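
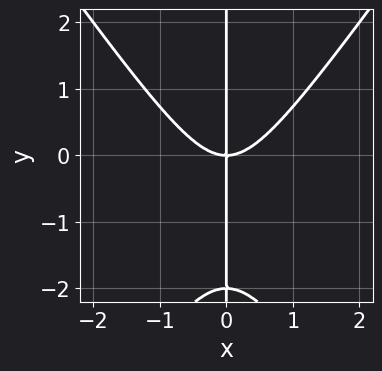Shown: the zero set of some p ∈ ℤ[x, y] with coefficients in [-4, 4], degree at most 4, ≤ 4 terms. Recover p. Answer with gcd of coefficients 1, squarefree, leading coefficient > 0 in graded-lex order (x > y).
2*x^3 - x*y^2 - 2*x*y

(a) deg p = 3. The shape is more complex than any degree-2 curve.
(b) Against the integer gridlines: every point of the y-axis in the box is on the curve; it crosses the x-axis at the gridline x = 0.
(c) Together with the visible shape, these determine p as stated.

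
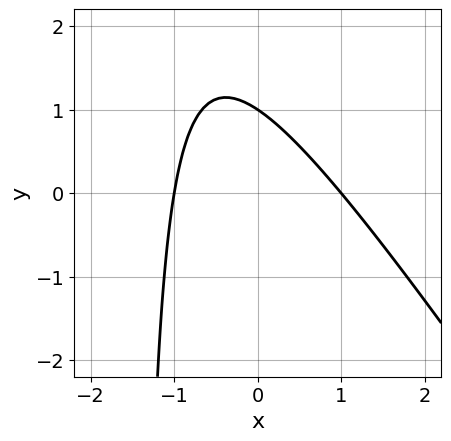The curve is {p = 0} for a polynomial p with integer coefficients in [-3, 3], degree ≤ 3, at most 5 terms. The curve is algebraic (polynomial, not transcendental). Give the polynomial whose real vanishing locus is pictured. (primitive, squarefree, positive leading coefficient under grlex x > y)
3*x^2 + 2*x*y + 3*y - 3

deg p = 2. The shape is more complex than any degree-1 curve.
Observable constraints: the x-axis gridline crossings are at x ∈ {-1, 1}; it meets the y-axis at y = 1 (among the integer gridlines).
Assembling these constraints gives the stated polynomial.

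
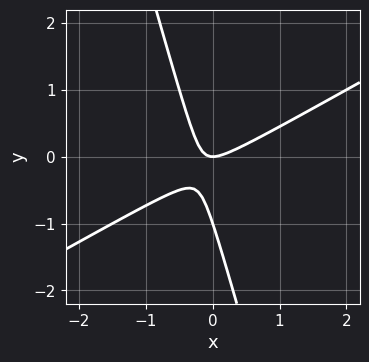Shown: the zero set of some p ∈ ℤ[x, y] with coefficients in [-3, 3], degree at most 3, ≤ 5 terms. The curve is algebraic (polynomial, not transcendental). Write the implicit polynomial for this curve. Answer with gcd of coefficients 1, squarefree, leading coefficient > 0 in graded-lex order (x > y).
2*x^2 - 3*x*y - y^2 - y

Degree: the shape is more complex than any degree-1 curve, so deg p = 2.
Against the integer gridlines: the y-axis gridline crossings are at y ∈ {-1, 0}; one x-axis crossing is at x = 0.
Solving for integer coefficients yields p as stated.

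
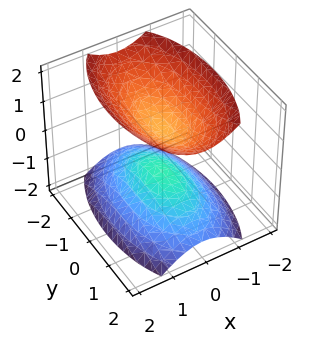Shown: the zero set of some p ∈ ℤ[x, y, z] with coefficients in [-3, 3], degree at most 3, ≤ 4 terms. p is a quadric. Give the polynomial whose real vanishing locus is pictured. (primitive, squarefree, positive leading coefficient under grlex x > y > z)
3*x^2 + y^2 - 2*z^2 + 1

First, there are 2 components. They look like related sheets of one shape, so recover p as a whole.
Then, deg p = 2. Two separate bowl-shaped sheets opening away from each other; a quadric.
Then, symmetries: the z ↦ −z reflection is a symmetry, so z appears only in even powers; the y ↦ −y reflection is a symmetry, so y appears only in even powers; mirror symmetry x ↦ −x ⇒ only even powers of x.
Next, observable constraints: the surface avoids every integer x-axis point in the box; the surface avoids every integer y-axis point in the box.
Finally, together with the visible shape, these determine p as stated.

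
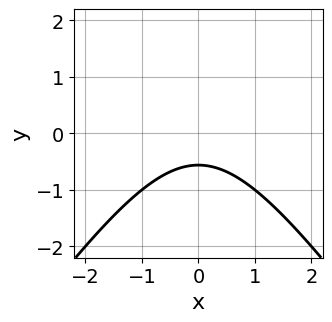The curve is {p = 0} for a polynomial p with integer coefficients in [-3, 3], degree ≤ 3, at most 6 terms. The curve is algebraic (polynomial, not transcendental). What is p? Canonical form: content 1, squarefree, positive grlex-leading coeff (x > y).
2*x^2 - y^2 + 3*y + 2

1. The degree is 2 — the shape is more complex than any degree-1 curve.
2. Symmetries: it's symmetric under x → −x, forcing even powers of x.
3. Checking where it meets the axes: the curve avoids every integer x-axis point in the box.
4. Solving for integer coefficients yields p as stated.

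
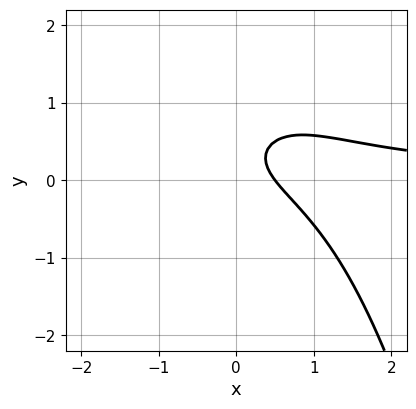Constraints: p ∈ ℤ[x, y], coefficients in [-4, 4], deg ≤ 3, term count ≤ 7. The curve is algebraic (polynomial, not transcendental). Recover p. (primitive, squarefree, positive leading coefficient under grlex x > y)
2*x^2*y + 3*y^2 - 2*x - 2*y + 1

(a) deg p = 3. The shape is more complex than any degree-2 curve.
(b) Checking where it meets the axes: it misses every integer gridline on the y-axis.
(c) Together with the visible shape, these determine p as stated.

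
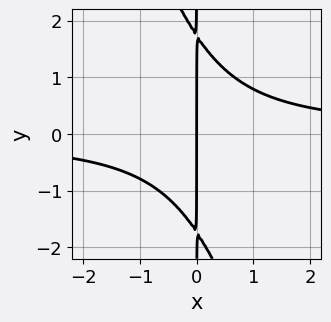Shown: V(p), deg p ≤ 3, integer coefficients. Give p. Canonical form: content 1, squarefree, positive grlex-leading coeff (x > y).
3*x^2*y + x*y^2 - 3*x

The degree is 3 — the shape is more complex than any degree-2 curve.
Reading off the gridlines: it crosses the x-axis at the gridline x = 0; the visible y-axis segment lies entirely on the curve.
Matching integer coefficients to the picture gives p.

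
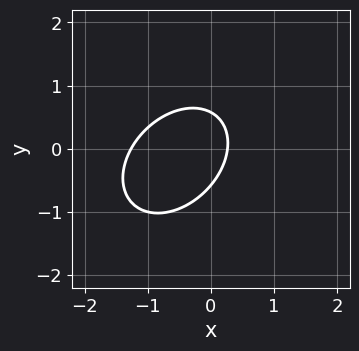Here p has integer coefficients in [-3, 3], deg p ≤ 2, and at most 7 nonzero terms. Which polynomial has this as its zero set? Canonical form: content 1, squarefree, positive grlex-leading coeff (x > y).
3*x^2 - 2*x*y + 3*y^2 + 3*x - 1

Degree: no degree-1 curve has this shape, so deg p = 2.
Matching integer coefficients to the picture gives p.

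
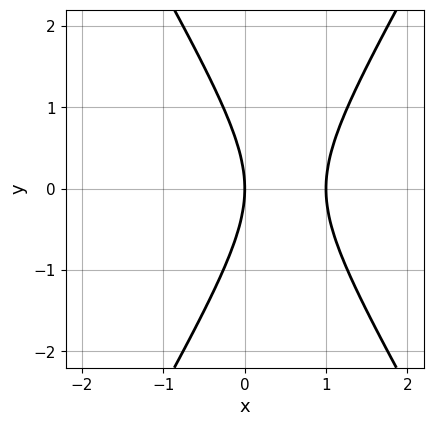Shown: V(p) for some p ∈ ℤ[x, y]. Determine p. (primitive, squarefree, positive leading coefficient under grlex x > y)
3*x^2 - y^2 - 3*x

deg p = 2. No degree-1 curve has this shape.
Symmetries: the y ↦ −y reflection is a symmetry, so y appears only in even powers.
Against the integer gridlines: it crosses the y-axis at the gridline y = 0; the x-axis gridline crossings are at x ∈ {0, 1}.
Matching integer coefficients to the picture gives p.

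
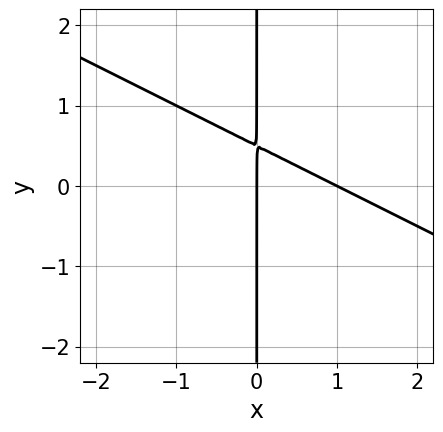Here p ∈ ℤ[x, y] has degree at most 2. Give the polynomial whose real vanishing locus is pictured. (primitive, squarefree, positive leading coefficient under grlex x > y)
First, deg p = 2.
Then, from the visible intercepts: every point of the y-axis in the box is on the curve; the x-axis gridline crossings are at x ∈ {0, 1}.
Finally, these observations pin down the coefficients.

x^2 + 2*x*y - x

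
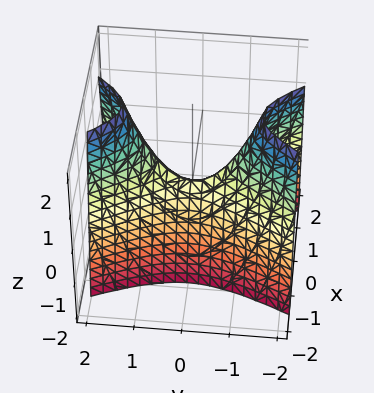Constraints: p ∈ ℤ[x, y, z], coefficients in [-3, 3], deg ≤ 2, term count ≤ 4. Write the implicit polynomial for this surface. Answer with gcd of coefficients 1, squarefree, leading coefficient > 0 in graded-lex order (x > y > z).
The degree is 2 — a saddle surface; a quadric.
Symmetries: the y ↦ −y reflection is a symmetry, so y appears only in even powers; it's symmetric under x → −x, forcing even powers of x.
Checking where it meets the axes: one z-axis crossing is at z = 0; it meets the y-axis at y = 0 (among the integer gridlines); it crosses the x-axis at the gridline x = 0.
Matching integer coefficients to the picture gives p.

3*x^2 - y^2 + z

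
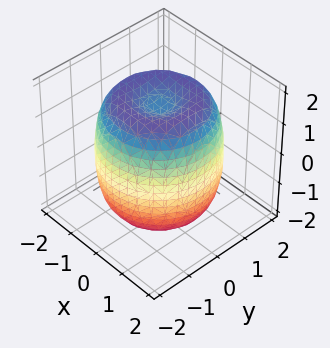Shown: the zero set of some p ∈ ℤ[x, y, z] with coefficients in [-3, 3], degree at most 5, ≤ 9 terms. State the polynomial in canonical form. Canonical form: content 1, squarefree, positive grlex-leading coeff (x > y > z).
deg p = 4. The shape is more complex than any degree-3 surface.
By symmetry, every cross-section ⟂ z is a circle, so x, y appear only via x² + y².
Checking where it meets the axes: a circular section at z = 1 has radius between 1 and 2.
Fitting integer coefficients to these (and the overall shape) gives p.

x^4 + 2*x^2*y^2 + y^4 - 2*x^2 - 2*y^2 + z^2 - 2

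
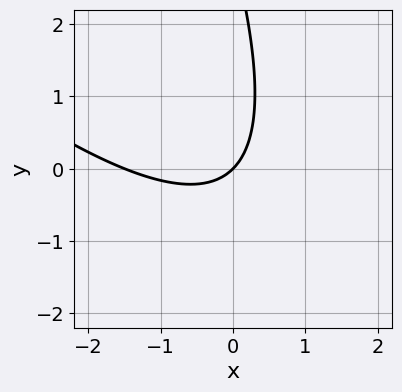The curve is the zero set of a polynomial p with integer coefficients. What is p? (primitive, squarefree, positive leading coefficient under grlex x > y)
2*x^2 + 3*x*y + y^2 + 3*x - 3*y

(a) deg p = 2.
(b) Reading off the gridlines: it meets the y-axis at y = 0 (among the integer gridlines); it crosses the x-axis at the gridline x = 0.
(c) Fitting integer coefficients to these (and the overall shape) gives p.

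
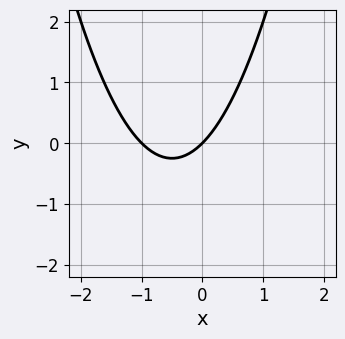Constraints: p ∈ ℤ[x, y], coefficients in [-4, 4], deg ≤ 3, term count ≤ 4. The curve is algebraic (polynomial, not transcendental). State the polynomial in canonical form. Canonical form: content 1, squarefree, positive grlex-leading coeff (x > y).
x^2 + x - y

1. The degree is 2 — a generic line meets the curve in up to 2 points.
2. From the axis intercepts and sections: among the integer gridlines, it crosses the x-axis at x ∈ {-1, 0}; it meets the y-axis at y = 0 (among the integer gridlines).
3. Together with the visible shape, these determine p as stated.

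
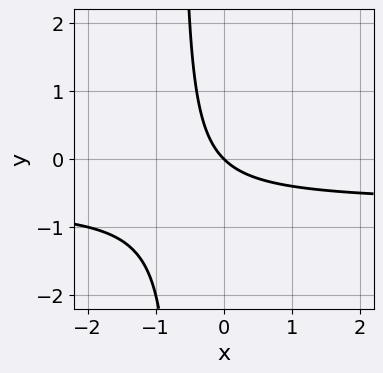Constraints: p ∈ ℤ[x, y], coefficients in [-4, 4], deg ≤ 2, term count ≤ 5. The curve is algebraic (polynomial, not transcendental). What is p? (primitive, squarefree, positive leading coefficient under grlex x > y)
3*x*y + 2*x + 2*y

Degree: no degree-1 curve has this shape, so deg p = 2.
From the axis intercepts and sections: it meets the x-axis at x = 0 (among the integer gridlines); it crosses the y-axis at the gridline y = 0.
These observations pin down the coefficients.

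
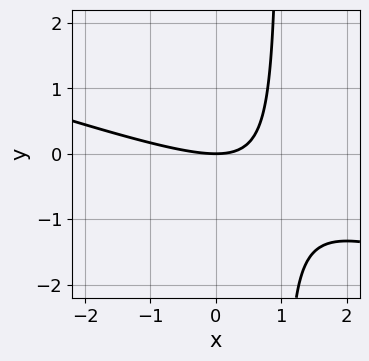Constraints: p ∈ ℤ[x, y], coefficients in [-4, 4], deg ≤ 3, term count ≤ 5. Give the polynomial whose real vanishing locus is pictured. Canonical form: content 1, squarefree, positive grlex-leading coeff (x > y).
1. The degree is 2 — the shape is more complex than any degree-1 curve.
2. From the axis intercepts and sections: it meets the x-axis at x = 0 (among the integer gridlines); it crosses the y-axis at the gridline y = 0.
3. The integer polynomial consistent with all of this is the stated p.

x^2 + 3*x*y - 3*y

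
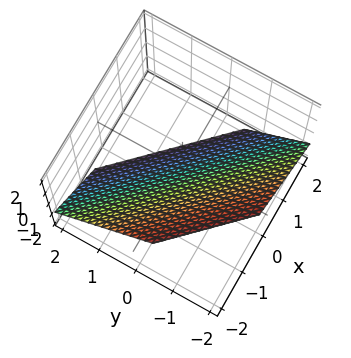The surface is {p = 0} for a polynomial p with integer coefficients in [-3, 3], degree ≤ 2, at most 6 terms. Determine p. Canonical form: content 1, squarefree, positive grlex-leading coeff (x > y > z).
1. Degree: every cross-section is a straight line — this is a plane, so deg p = 1.
2. Solving for integer coefficients yields p as stated.

3*x + 3*y + 3*z + 2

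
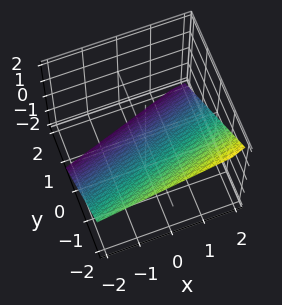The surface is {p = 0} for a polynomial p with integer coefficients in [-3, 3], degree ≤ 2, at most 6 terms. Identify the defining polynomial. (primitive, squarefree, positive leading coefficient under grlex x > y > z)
First, the degree is 1 — the surface is flat (a plane).
Next, from the axis intercepts and sections: it meets the x-axis at x = 2 (among the integer gridlines).
Finally, solving for integer coefficients yields p as stated.

x - 3*y - 3*z - 2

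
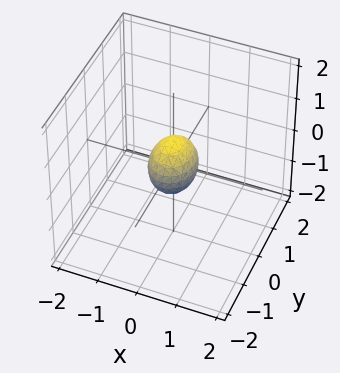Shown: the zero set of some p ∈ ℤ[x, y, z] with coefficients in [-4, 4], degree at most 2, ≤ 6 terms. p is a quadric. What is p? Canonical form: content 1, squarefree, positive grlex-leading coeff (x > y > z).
1. The degree is 2 — a closed, bounded, convex surface; a quadric.
2. Symmetries: mirror symmetry y ↦ −y ⇒ only even powers of y; mirror symmetry x ↦ −x ⇒ only even powers of x; it's symmetric under z → −z, forcing even powers of z.
3. Solving for integer coefficients yields p as stated.

3*x^2 + 2*y^2 + 2*z^2 - 1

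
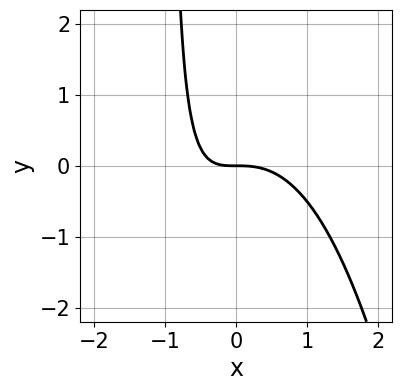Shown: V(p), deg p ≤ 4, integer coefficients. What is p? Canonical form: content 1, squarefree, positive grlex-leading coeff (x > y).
x^3 + x*y + y

First, deg p = 3. No degree-2 curve has this shape.
Then, reading off the gridlines: it meets the y-axis at y = 0 (among the integer gridlines); it meets the x-axis at x = 0 (among the integer gridlines).
Finally, matching integer coefficients to the picture gives p.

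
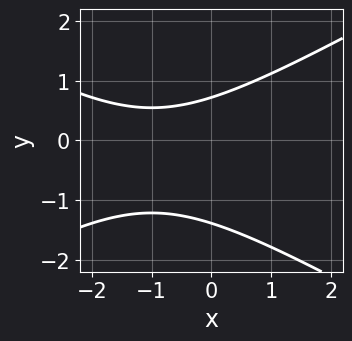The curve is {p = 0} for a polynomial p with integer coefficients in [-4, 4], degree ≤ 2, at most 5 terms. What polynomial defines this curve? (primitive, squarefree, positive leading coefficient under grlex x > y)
x^2 - 3*y^2 + 2*x - 2*y + 3

(a) deg p = 2. The shape is more complex than any degree-1 curve.
(b) From the axis intercepts and sections: it misses every integer gridline on the x-axis.
(c) The integer polynomial consistent with all of this is the stated p.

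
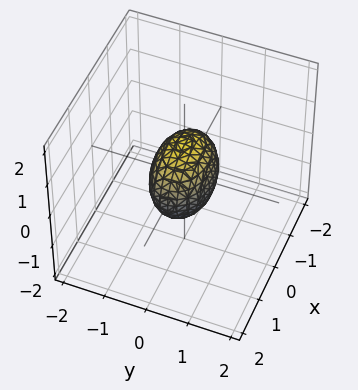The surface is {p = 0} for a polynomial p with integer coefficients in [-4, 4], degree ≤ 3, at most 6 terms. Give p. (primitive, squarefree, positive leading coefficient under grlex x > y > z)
x^2 + 2*y^2 + z^2 - 1

1. The degree is 2 — bounded and convex; a quadric.
2. Symmetries: mirror symmetry y ↦ −y ⇒ only even powers of y; mirror symmetry z ↦ −z ⇒ only even powers of z; mirror symmetry x ↦ −x ⇒ only even powers of x.
3. Reading off the gridlines: among the integer gridlines, it crosses the x-axis at x ∈ {-1, 1}; the z-axis gridline crossings are at z ∈ {-1, 1}.
4. Together with the visible shape, these determine p as stated.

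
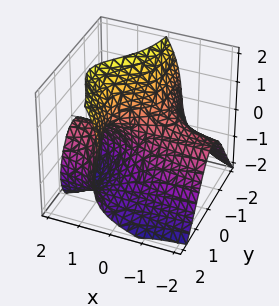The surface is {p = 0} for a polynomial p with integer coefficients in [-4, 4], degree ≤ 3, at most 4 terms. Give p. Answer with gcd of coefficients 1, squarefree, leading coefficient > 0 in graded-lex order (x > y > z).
3*x*y^2 - z^3 + 3*x*z - 3*y

1. deg p = 3.
2. From the visible intercepts: every point of the x-axis in the box is on the surface; it meets the y-axis at y = 0 (among the integer gridlines); it crosses the z-axis at the gridline z = 0.
3. Solving for integer coefficients yields p as stated.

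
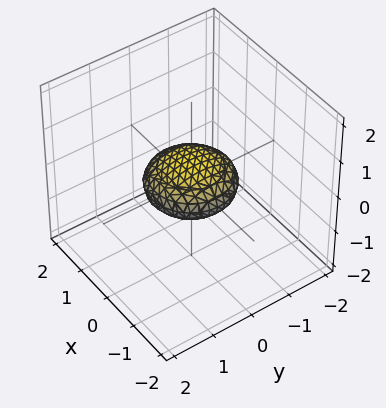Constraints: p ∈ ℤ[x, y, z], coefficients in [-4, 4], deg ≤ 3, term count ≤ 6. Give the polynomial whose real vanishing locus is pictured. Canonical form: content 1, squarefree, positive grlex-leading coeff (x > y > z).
1. The degree is 2 — a closed, bounded, convex surface; a quadric.
2. Symmetries: it's symmetric under z → −z, forcing even powers of z; the surface is invariant under rotation about z: p = q(x² + y², z).
3. From the visible intercepts: among the integer gridlines, it crosses the x-axis at x ∈ {-1, 1}; a circular section at z = 0 has radius exactly 1; the y-axis gridline crossings are at y ∈ {-1, 1}.
4. The integer polynomial consistent with all of this is the stated p.

x^2 + y^2 + 3*z^2 - 1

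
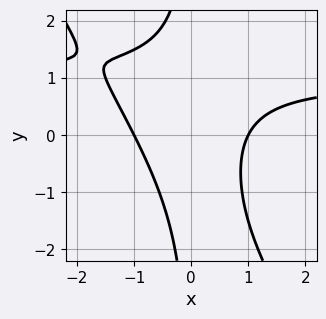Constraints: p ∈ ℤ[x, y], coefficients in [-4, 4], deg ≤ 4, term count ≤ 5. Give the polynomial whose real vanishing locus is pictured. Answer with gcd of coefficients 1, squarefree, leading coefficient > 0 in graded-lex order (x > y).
3*x^2*y + 2*x*y^2 - 3*x^2 + 3

The degree is 3 — no degree-2 curve has this shape.
Checking where it meets the axes: it misses every integer gridline on the y-axis; the x-axis gridline crossings are at x ∈ {-1, 1}.
The integer polynomial consistent with all of this is the stated p.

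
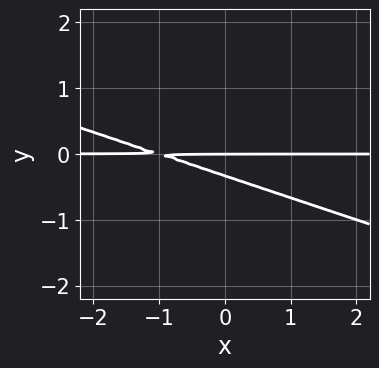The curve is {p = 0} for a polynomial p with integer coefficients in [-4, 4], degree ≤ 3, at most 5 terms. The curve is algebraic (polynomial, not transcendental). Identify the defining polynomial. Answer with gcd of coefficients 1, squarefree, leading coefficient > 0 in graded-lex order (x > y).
First, the degree is 2 — a generic line meets the curve in up to 2 points.
Next, against the integer gridlines: it crosses the y-axis at the gridline y = 0; the visible x-axis segment lies entirely on the curve.
Finally, matching integer coefficients to the picture gives p.

x*y + 3*y^2 + y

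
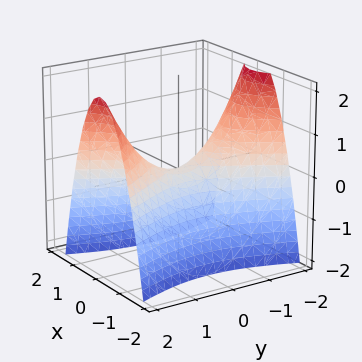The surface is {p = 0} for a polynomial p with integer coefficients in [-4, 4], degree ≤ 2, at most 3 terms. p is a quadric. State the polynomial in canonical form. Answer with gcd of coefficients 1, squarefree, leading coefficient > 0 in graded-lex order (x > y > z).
1. The degree is 2 — a hyperbolic paraboloid; a quadric.
2. Symmetries: the y ↦ −y reflection is a symmetry, so y appears only in even powers; mirror symmetry x ↦ −x ⇒ only even powers of x.
3. Against the integer gridlines: it meets the z-axis at z = 0 (among the integer gridlines); one x-axis crossing is at x = 0; one y-axis crossing is at y = 0.
4. Matching integer coefficients to the picture gives p.

3*x^2 - y^2 + 2*z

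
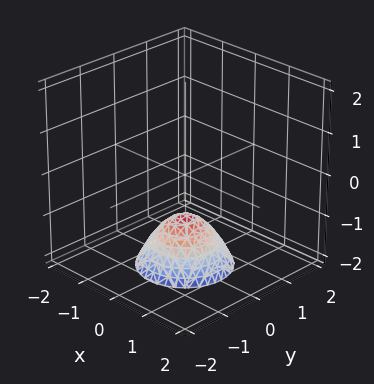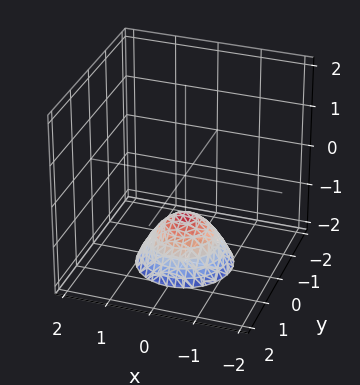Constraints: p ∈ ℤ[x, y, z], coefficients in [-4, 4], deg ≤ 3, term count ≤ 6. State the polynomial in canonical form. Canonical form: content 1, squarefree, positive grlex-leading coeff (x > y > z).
x^2 + y^2 + z + 1

Degree: no degree-1 surface has this shape, so deg p = 2.
Symmetry: the surface is invariant under rotation about z: p = q(x² + y², z).
Observable constraints: it crosses the z-axis at the gridline z = -1; no x-intercept at any integer in the box.
Fitting integer coefficients to these (and the overall shape) gives p.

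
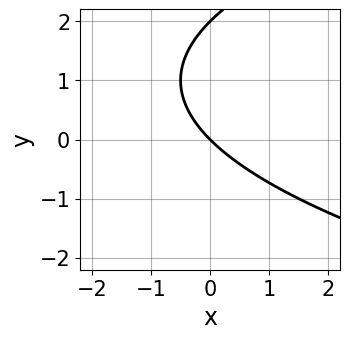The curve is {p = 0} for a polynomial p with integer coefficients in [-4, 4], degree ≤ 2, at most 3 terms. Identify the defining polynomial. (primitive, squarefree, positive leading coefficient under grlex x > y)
1. The degree is 2 — a generic line meets the curve in up to 2 points.
2. From the visible intercepts: it crosses the x-axis at the gridline x = 0; the y-axis gridline crossings are at y ∈ {0, 2}.
3. The integer polynomial consistent with all of this is the stated p.

y^2 - 2*x - 2*y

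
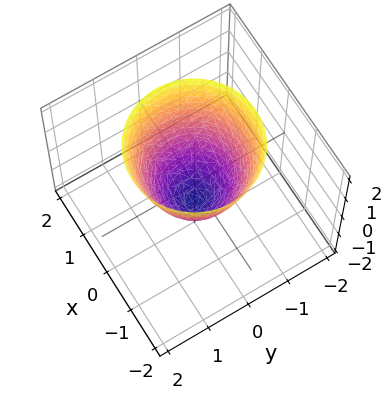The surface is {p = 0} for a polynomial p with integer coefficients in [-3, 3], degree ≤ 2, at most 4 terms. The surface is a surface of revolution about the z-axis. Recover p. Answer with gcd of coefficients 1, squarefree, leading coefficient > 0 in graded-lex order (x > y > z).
1. deg p = 2. A generic line meets the surface in up to 2 points.
2. Symmetry: the z-axis is an axis of rotation, so x and y enter only as x² + y².
3. Against the integer gridlines: a circular section at z = 1 has radius between 1 and 2; it crosses the z-axis at the gridline z = -1.
4. Putting this together gives p.

3*x^2 + 3*y^2 - 2*z - 2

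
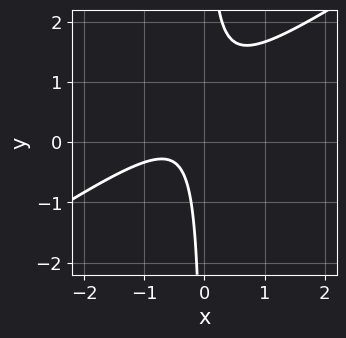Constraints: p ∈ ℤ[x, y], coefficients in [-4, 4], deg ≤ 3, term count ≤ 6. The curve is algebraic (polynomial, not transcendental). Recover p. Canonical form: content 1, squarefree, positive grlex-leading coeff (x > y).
First, degree: a generic line meets the curve in up to 2 points, so deg p = 2.
Next, observable constraints: it misses every integer gridline on the x-axis; the curve avoids every integer y-axis point in the box.
Finally, the integer polynomial consistent with all of this is the stated p.

2*x^2 - 3*x*y + 2*x + 1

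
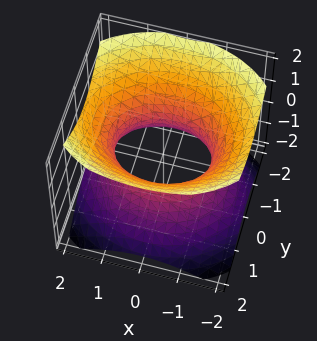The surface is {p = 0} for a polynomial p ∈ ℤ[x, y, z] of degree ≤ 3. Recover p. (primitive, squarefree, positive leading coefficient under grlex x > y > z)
deg p = 2. One connected sheet with a waist; a quadric.
Symmetries: it's symmetric under x → −x, forcing even powers of x; it's symmetric under z → −z, forcing even powers of z; it's symmetric under y → −y, forcing even powers of y.
Checking where it meets the axes: among the integer gridlines, it crosses the y-axis at y ∈ {-1, 1}; it misses every integer gridline on the z-axis.
Matching integer coefficients to the picture gives p.

2*x^2 + 3*y^2 - 3*z^2 - 3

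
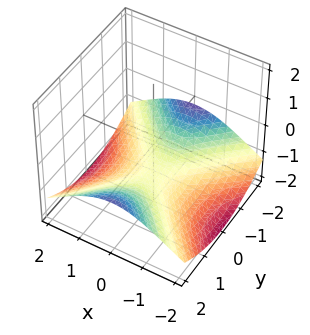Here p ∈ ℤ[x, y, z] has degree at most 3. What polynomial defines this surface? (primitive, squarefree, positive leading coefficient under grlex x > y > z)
(a) The degree is 3 — a generic line meets the surface in up to 3 points.
(b) Reading off the gridlines: no x-intercept at any integer in the box; no y-intercept at any integer in the box.
(c) Solving for integer coefficients yields p as stated.

2*y^2*z + 2*z^3 + 3*x^2 + 3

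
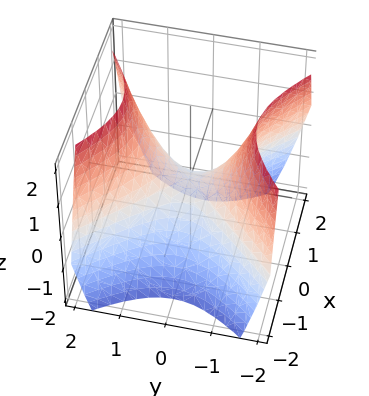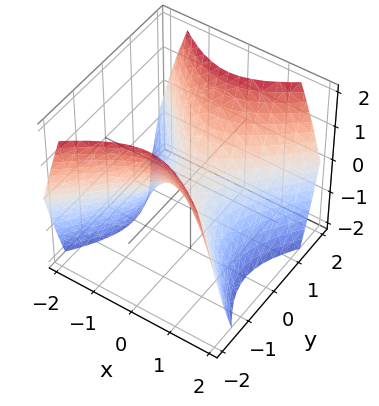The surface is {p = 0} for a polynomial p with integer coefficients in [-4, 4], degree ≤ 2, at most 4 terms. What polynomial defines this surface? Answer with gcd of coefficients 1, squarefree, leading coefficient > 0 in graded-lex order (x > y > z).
deg p = 2. A hyperbolic paraboloid; a quadric.
Symmetries: it's symmetric under y → −y, forcing even powers of y; mirror symmetry x ↦ −x ⇒ only even powers of x.
Observable constraints: it crosses the y-axis at the gridline y = 0; it meets the z-axis at z = 0 (among the integer gridlines); it crosses the x-axis at the gridline x = 0.
Assembling these constraints gives the stated polynomial.

x^2 - y^2 + z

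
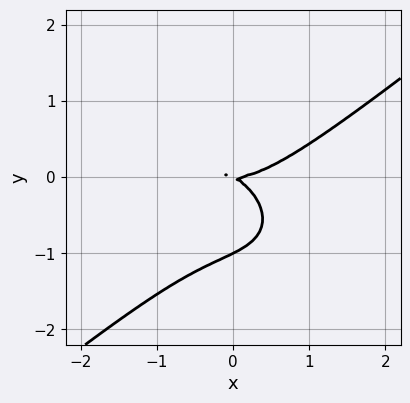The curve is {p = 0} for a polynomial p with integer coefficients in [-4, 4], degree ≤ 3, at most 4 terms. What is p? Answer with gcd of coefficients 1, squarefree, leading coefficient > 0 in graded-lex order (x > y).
x^3 - 2*y^3 - x*y - 2*y^2

Degree: a generic line meets the curve in up to 3 points, so deg p = 3.
From the visible intercepts: one x-axis crossing is at x = 0; among the integer gridlines, it crosses the y-axis at y ∈ {-1, 0}.
Matching integer coefficients to the picture gives p.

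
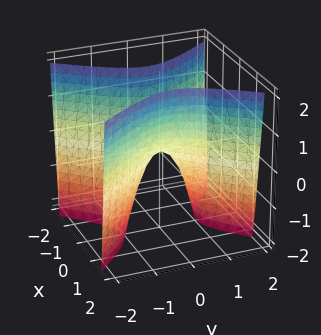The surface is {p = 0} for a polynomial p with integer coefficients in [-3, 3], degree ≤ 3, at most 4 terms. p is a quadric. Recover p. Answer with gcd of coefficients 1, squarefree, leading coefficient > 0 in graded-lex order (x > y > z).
3*x^2 - 2*y^2 - z

1. The degree is 2 — a saddle surface; a quadric.
2. Symmetries: mirror symmetry y ↦ −y ⇒ only even powers of y; mirror symmetry x ↦ −x ⇒ only even powers of x.
3. From the visible intercepts: it crosses the x-axis at the gridline x = 0; one z-axis crossing is at z = 0; one y-axis crossing is at y = 0.
4. Putting this together gives p.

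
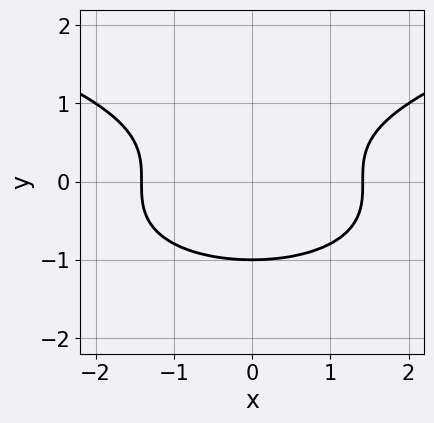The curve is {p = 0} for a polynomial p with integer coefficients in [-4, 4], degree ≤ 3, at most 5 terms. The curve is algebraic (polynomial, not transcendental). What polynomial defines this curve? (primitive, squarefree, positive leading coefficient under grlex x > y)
2*y^3 - x^2 + 2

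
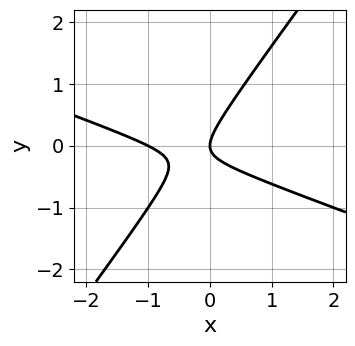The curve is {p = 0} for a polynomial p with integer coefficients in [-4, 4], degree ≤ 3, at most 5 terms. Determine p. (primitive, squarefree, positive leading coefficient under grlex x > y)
(a) Degree: the shape is more complex than any degree-1 curve, so deg p = 2.
(b) Reading off the gridlines: one y-axis crossing is at y = 0; the x-axis gridline crossings are at x ∈ {-1, 0}.
(c) Solving for integer coefficients yields p as stated.

x^2 + 2*x*y - 2*y^2 + x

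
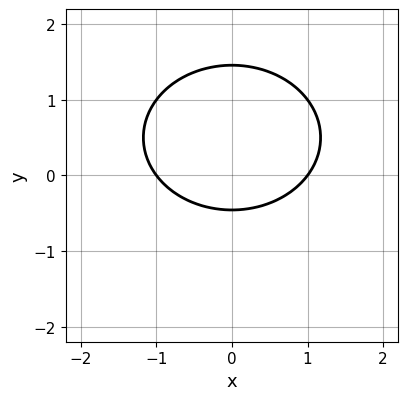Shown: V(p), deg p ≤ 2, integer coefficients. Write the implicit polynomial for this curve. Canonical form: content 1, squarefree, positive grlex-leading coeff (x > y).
2*x^2 + 3*y^2 - 3*y - 2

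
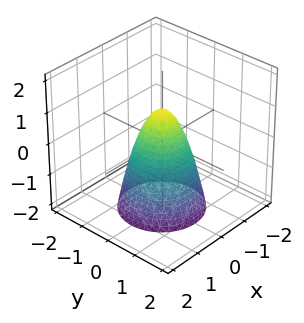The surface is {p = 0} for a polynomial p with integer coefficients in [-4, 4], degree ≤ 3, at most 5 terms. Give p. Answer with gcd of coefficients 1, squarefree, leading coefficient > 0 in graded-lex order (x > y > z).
2*x^2 + 2*y^2 + z - 1

(a) deg p = 2. No degree-1 surface has this shape.
(b) Symmetry: every cross-section ⟂ z is a circle, so x, y appear only via x² + y².
(c) Against the integer gridlines: a circular section at z = -1 has radius exactly 1; one z-axis crossing is at z = 1.
(d) Assembling these constraints gives the stated polynomial.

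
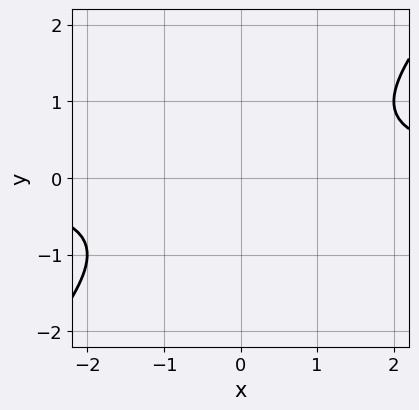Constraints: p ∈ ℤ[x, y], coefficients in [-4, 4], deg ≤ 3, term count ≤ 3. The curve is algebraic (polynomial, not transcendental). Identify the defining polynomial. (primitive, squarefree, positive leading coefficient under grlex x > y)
x*y - y^2 - 1

1. The degree is 2 — a generic line meets the curve in up to 2 points.
2. From the visible intercepts: no y-intercept at any integer in the box; no x-intercept at any integer in the box.
3. Fitting integer coefficients to these (and the overall shape) gives p.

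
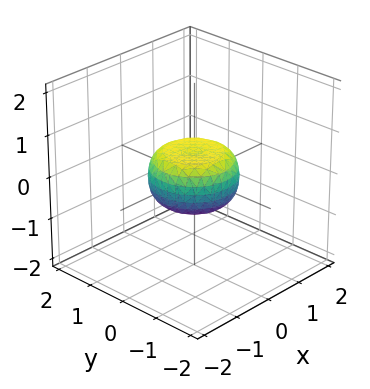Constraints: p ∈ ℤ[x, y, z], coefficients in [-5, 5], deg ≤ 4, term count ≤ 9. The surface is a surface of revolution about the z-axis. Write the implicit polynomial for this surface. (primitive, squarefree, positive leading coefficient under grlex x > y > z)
1. deg p = 4.
2. Symmetries: every cross-section ⟂ z is a circle, so x, y appear only via x² + y².
3. Checking where it meets the axes: a circular section at z = 0 has radius exactly 1; the x-axis gridline crossings are at x ∈ {-1, 1}; the y-axis gridline crossings are at y ∈ {-1, 1}.
4. Putting this together gives p.

2*x^4 + 4*x^2*y^2 + 2*y^4 - x^2 - y^2 + 3*z^2 - 1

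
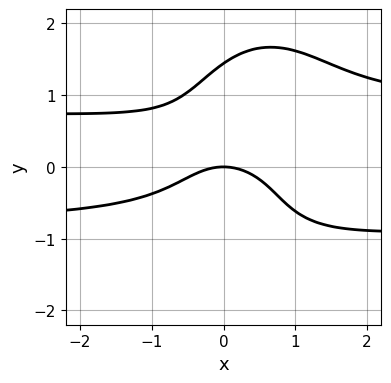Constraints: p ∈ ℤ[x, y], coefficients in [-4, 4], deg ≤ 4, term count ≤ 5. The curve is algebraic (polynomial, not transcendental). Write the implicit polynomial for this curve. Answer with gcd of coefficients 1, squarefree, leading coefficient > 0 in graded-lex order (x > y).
3*x^2*y^2 + y^4 - 3*x*y^2 - 2*x^2 - 3*y

First, the degree is 4 — no degree-3 curve has this shape.
Then, from the visible intercepts: one y-axis crossing is at y = 0; it meets the x-axis at x = 0 (among the integer gridlines).
Finally, solving for integer coefficients yields p as stated.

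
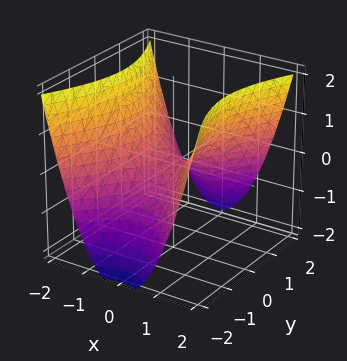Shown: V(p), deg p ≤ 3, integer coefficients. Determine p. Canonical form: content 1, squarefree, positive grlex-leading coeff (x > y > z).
2*x^2 - y^2 - 2*z

deg p = 2.
Symmetries: the x ↦ −x reflection is a symmetry, so x appears only in even powers; it's symmetric under y → −y, forcing even powers of y.
From the axis intercepts and sections: it crosses the z-axis at the gridline z = 0; it meets the y-axis at y = 0 (among the integer gridlines); one x-axis crossing is at x = 0.
The integer polynomial consistent with all of this is the stated p.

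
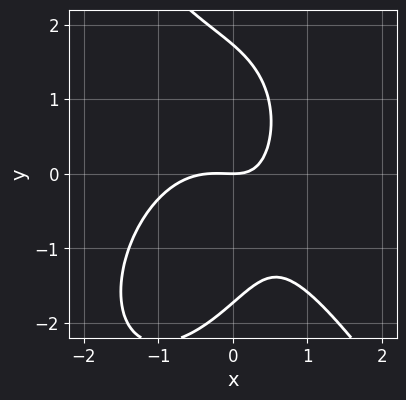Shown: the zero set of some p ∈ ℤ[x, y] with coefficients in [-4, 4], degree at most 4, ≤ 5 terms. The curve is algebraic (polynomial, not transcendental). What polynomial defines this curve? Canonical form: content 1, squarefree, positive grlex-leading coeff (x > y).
1. Degree: the shape is more complex than any degree-2 curve, so deg p = 3.
2. Reading off the gridlines: it meets the y-axis at y = 0 (among the integer gridlines); it crosses the x-axis at the gridline x = 0.
3. These observations pin down the coefficients.

3*x^3 + y^3 + x^2 + 3*x*y - 3*y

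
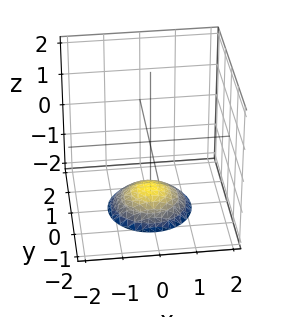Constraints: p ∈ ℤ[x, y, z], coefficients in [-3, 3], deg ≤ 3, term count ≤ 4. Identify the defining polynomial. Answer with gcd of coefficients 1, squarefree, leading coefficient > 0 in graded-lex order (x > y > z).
x^2 + y^2 + 2*z + 3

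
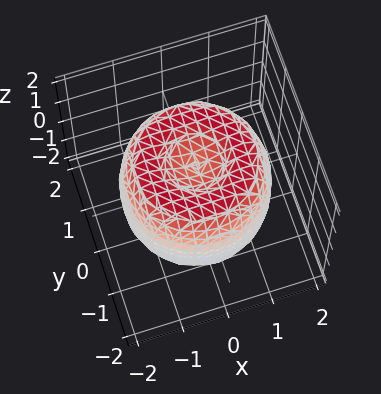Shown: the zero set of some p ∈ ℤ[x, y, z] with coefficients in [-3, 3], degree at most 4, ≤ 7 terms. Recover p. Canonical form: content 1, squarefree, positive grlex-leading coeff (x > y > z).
deg p = 4. The shape is more complex than any degree-3 surface.
By symmetry, every cross-section ⟂ z is a circle, so x, y appear only via x² + y².
From the axis intercepts and sections: a circular section at z = -1 has radius between 1 and 2; among the integer gridlines, it crosses the z-axis at z ∈ {-1, 1}.
Matching integer coefficients to the picture gives p.

x^4 + 2*x^2*y^2 + y^4 - 2*x^2 - 2*y^2 + z^2 - 1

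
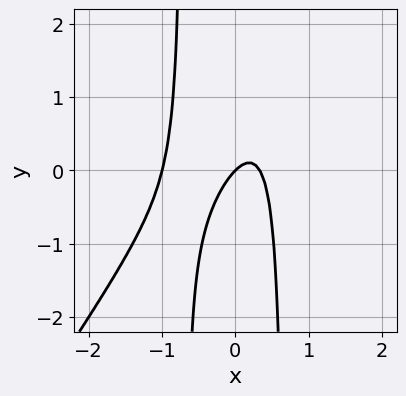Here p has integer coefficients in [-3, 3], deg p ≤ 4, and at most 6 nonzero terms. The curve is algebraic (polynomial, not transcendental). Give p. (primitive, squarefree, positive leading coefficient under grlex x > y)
(a) Degree: no degree-2 curve has this shape, so deg p = 3.
(b) Observable constraints: the x-axis gridline crossings are at x ∈ {-1, 0}; it meets the y-axis at y = 0 (among the integer gridlines).
(c) Matching integer coefficients to the picture gives p.

3*x^3 - 2*x^2*y + 2*x^2 - x + y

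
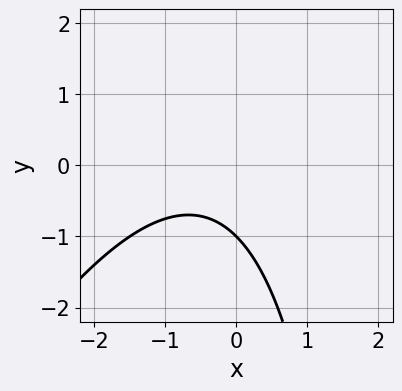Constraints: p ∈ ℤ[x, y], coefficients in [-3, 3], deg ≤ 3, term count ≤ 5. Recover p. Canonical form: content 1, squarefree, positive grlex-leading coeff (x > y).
First, degree: a generic line meets the curve in up to 2 points, so deg p = 2.
Next, from the visible intercepts: it crosses the y-axis at the gridline y = -1; it misses every integer gridline on the x-axis.
Finally, together with the visible shape, these determine p as stated.

2*x^2 - x*y + 2*x + 3*y + 3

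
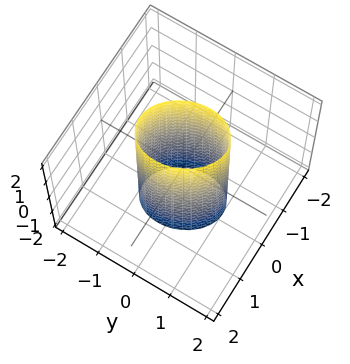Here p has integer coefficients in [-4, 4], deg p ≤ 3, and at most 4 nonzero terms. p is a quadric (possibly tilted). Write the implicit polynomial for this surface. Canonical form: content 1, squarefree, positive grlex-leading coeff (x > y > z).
First, degree: the shape is more complex than any degree-1 surface, so deg p = 2.
Then, observable constraints: the y-axis gridline crossings are at y ∈ {-1, 1}; the surface avoids every integer z-axis point in the box.
Finally, these observations pin down the coefficients.

3*x^2 + x*y + 2*y^2 - 2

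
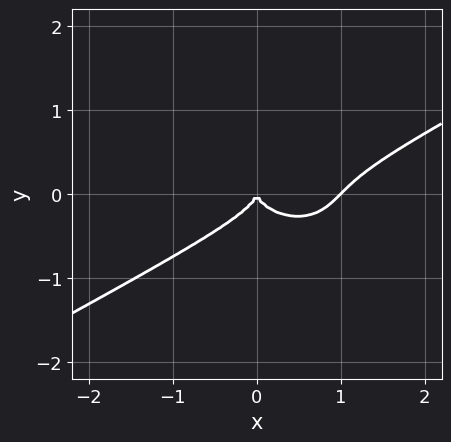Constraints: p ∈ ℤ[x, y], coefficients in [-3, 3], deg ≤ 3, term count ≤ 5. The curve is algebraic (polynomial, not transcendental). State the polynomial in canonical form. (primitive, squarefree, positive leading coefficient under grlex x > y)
First, deg p = 3.
Next, against the integer gridlines: one y-axis crossing is at y = 0; the x-axis gridline crossings are at x ∈ {0, 1}.
Finally, fitting integer coefficients to these (and the overall shape) gives p.

x^3 - x^2*y - 3*y^3 - x^2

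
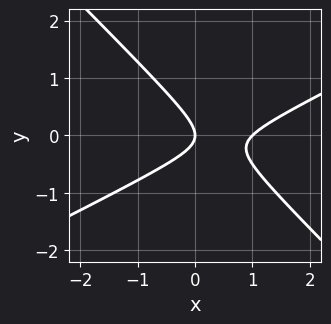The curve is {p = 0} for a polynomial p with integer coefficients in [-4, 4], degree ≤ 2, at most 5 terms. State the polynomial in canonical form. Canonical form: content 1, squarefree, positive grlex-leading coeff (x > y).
x^2 - x*y - 2*y^2 - x

(a) deg p = 2. A generic line meets the curve in up to 2 points.
(b) From the visible intercepts: among the integer gridlines, it crosses the x-axis at x ∈ {0, 1}; one y-axis crossing is at y = 0.
(c) Matching integer coefficients to the picture gives p.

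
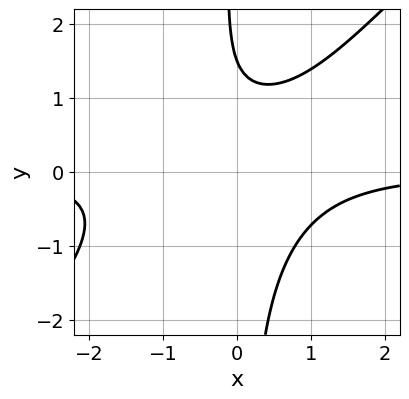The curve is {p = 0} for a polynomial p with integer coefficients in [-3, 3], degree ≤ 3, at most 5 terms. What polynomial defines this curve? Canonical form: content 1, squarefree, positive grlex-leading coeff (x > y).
Degree: the shape is more complex than any degree-2 curve, so deg p = 3.
From the axis intercepts and sections: it misses every integer gridline on the x-axis.
Assembling these constraints gives the stated polynomial.

3*x^2*y - 3*x*y^2 + x*y - 2*y + 3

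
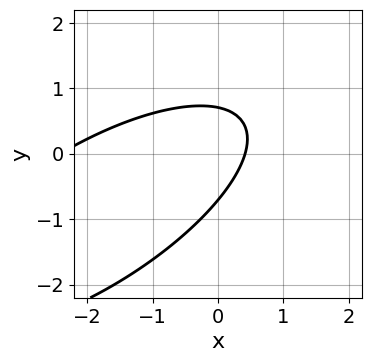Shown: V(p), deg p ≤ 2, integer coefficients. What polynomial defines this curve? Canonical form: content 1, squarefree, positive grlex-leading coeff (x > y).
x^2 - 2*x*y + 2*y^2 + 2*x - 1

1. The degree is 2 — the shape is more complex than any degree-1 curve.
2. Matching integer coefficients to the picture gives p.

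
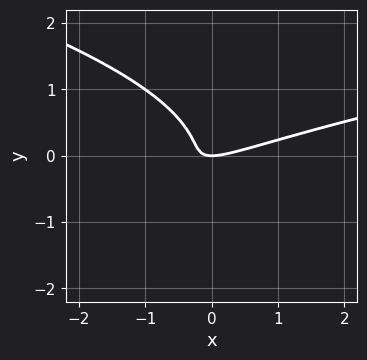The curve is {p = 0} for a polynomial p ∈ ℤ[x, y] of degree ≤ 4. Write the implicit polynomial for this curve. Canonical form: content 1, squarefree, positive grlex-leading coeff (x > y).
3*y^3 - x^2 + 3*x*y + y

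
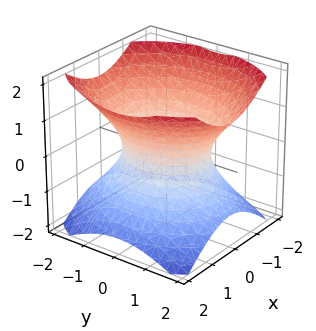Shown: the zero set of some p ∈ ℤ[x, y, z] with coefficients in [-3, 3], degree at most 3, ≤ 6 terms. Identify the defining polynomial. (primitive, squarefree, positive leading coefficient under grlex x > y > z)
3*x^2 + 2*y^2 - 3*z^2 - 3

(a) The degree is 2 — one connected sheet with a waist; a quadric.
(b) Symmetries: the y ↦ −y reflection is a symmetry, so y appears only in even powers; mirror symmetry z ↦ −z ⇒ only even powers of z; it's symmetric under x → −x, forcing even powers of x.
(c) From the axis intercepts and sections: the surface avoids every integer z-axis point in the box; the x-axis gridline crossings are at x ∈ {-1, 1}.
(d) Solving for integer coefficients yields p as stated.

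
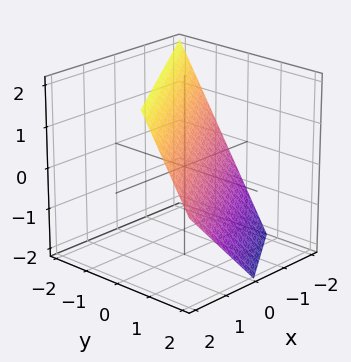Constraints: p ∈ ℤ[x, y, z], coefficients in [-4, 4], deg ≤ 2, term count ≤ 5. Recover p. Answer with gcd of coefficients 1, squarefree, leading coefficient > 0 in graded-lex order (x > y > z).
1. deg p = 1. Every cross-section is a straight line — this is a plane.
2. Observable constraints: it meets the x-axis at x = -1 (among the integer gridlines); it meets the z-axis at z = 1 (among the integer gridlines).
3. Solving for integer coefficients yields p as stated.

2*x - 3*y - 2*z + 2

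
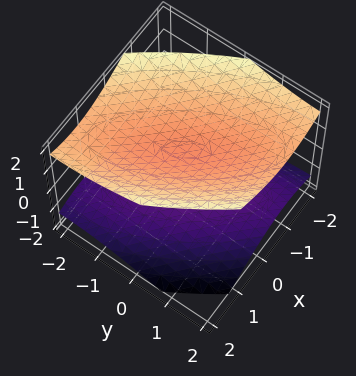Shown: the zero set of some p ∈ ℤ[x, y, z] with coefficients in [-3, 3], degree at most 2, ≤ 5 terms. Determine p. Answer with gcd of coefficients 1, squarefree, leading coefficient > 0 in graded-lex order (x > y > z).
First, I count 2 distinct pieces. Treating them together as one polynomial.
Then, deg p = 2. No degree-1 surface has this shape.
Then, checking where it meets the axes: the z-axis gridline crossings are at z ∈ {-1, 1}; the surface avoids every integer x-axis point in the box; no y-intercept at any integer in the box.
Finally, putting this together gives p.

2*x^2 + 2*x*y + y^2 - 3*z^2 + 3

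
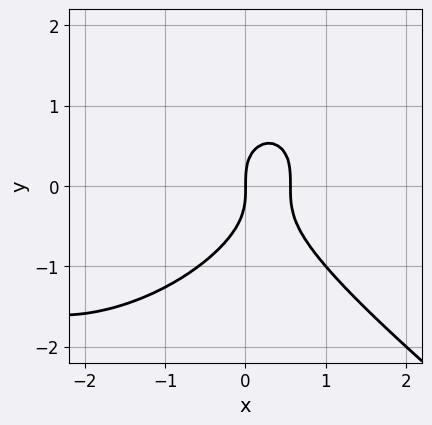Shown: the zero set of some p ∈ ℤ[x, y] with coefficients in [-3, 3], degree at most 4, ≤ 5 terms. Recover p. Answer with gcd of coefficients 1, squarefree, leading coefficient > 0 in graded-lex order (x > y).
x^3 + 2*y^3 + 3*x^2 - 2*x

First, deg p = 3.
Next, observable constraints: one y-axis crossing is at y = 0; it meets the x-axis at x = 0 (among the integer gridlines).
Finally, matching integer coefficients to the picture gives p.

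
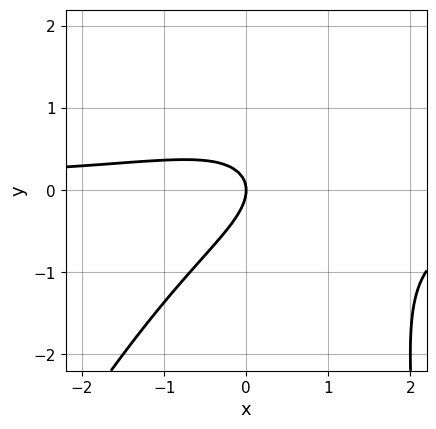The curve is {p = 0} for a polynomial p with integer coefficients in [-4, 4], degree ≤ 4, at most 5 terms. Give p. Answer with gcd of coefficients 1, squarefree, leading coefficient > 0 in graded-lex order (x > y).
2*x^2*y - x*y^2 - 2*x*y + 3*y^2 + 2*x

deg p = 3. A generic line meets the curve in up to 3 points.
Against the integer gridlines: it meets the y-axis at y = 0 (among the integer gridlines); one x-axis crossing is at x = 0.
Fitting integer coefficients to these (and the overall shape) gives p.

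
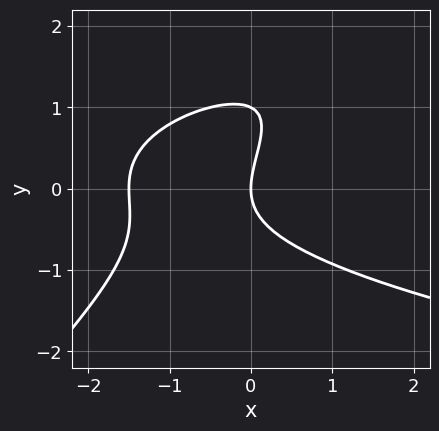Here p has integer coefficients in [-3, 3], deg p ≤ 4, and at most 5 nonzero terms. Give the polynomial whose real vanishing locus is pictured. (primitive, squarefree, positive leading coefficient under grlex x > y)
2*x*y^2 - 2*y^3 - 2*x^2 + 2*y^2 - 3*x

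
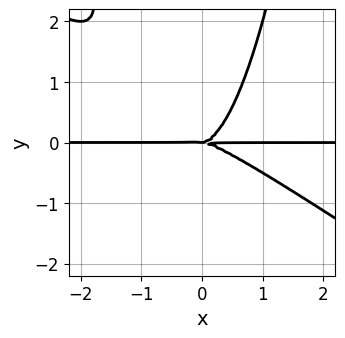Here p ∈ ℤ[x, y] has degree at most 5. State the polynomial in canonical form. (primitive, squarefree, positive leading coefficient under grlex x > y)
First, deg p = 4. No degree-3 curve has this shape.
Next, checking where it meets the axes: every point of the x-axis in the box is on the curve; one y-axis crossing is at y = 0.
Finally, fitting integer coefficients to these (and the overall shape) gives p.

2*x^3*y + 3*x^2*y^2 - 2*y^3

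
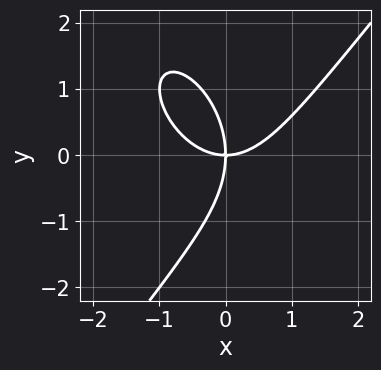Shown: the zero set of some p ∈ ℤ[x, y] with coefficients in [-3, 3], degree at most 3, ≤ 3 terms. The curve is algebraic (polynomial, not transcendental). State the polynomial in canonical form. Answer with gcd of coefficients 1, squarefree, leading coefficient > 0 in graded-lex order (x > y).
2*x^3 - y^3 - 3*x*y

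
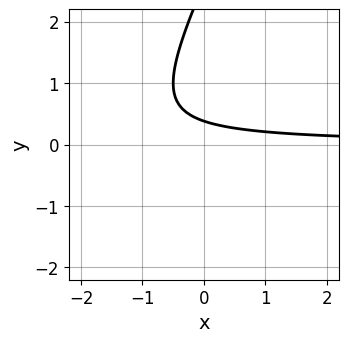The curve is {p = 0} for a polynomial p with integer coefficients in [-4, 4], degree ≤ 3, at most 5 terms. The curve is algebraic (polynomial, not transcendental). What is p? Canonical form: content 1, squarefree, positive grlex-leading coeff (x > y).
2*x*y - y^2 + 3*y - 1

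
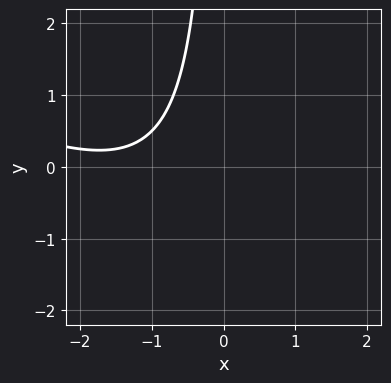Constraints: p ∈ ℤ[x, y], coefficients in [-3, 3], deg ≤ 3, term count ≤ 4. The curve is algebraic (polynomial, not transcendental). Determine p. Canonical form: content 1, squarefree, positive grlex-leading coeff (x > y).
Degree: the shape is more complex than any degree-1 curve, so deg p = 2.
From the visible intercepts: the curve avoids every integer x-axis point in the box; the curve avoids every integer y-axis point in the box.
Together with the visible shape, these determine p as stated.

x^2 + 2*x*y + 3*x + 3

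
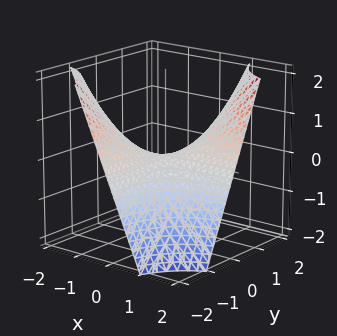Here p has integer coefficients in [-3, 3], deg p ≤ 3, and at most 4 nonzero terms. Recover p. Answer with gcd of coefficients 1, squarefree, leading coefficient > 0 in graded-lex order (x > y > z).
x*y - z

Degree: a saddle surface; a quadric, so deg p = 2.
Reading off the gridlines: every point of the x-axis in the box is on the surface; it meets the z-axis at z = 0 (among the integer gridlines).
Assembling these constraints gives the stated polynomial. Check: (0, -1, 0) on the y-axis lies on the surface, and p(0, -1, 0) = 0. ✓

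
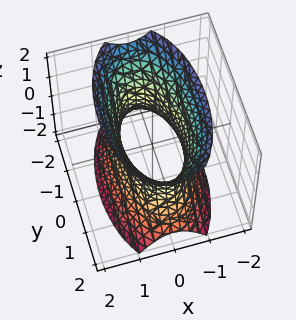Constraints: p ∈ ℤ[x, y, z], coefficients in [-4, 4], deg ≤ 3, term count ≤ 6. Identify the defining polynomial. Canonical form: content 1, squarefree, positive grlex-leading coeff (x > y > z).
3*x^2 + y^2 - z^2 - 2

(a) Degree: one connected sheet with a waist; a quadric, so deg p = 2.
(b) Symmetries: mirror symmetry x ↦ −x ⇒ only even powers of x; it's symmetric under z → −z, forcing even powers of z; it's symmetric under y → −y, forcing even powers of y.
(c) From the axis intercepts and sections: the surface avoids every integer z-axis point in the box.
(d) Putting this together gives p.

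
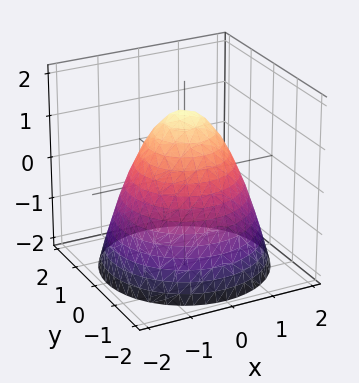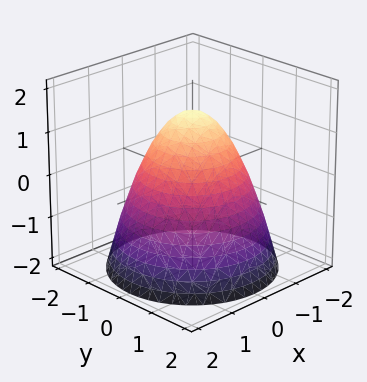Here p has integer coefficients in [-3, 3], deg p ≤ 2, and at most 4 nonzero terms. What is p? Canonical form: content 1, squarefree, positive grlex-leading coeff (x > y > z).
(a) Degree: the shape is more complex than any degree-1 surface, so deg p = 2.
(b) By symmetry, the z-axis is an axis of rotation, so x and y enter only as x² + y².
(c) From the axis intercepts and sections: a circular section at z = -1 has radius between 1 and 2.
(d) Matching integer coefficients to the picture gives p.

2*x^2 + 2*y^2 + 2*z - 3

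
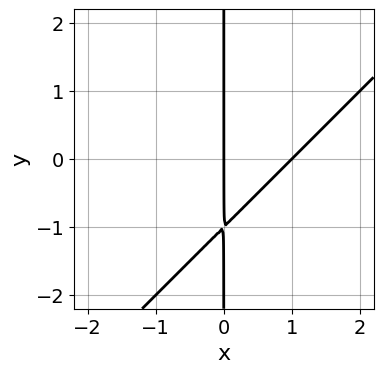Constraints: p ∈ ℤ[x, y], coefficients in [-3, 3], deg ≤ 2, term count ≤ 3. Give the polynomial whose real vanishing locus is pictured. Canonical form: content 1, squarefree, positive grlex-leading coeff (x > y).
1. The degree is 2 — no degree-1 curve has this shape.
2. Against the integer gridlines: the x-axis gridline crossings are at x ∈ {0, 1}; every point of the y-axis in the box is on the curve.
3. These observations pin down the coefficients.

x^2 - x*y - x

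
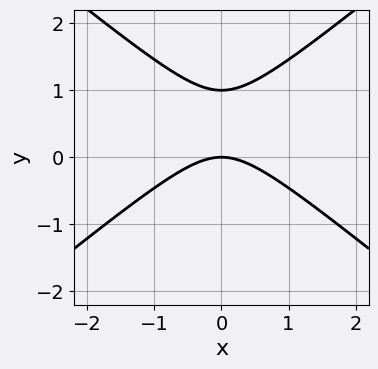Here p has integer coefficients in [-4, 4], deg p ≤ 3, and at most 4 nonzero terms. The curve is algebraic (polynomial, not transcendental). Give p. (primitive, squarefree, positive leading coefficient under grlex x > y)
2*x^2 - 3*y^2 + 3*y

Degree: no degree-1 curve has this shape, so deg p = 2.
Symmetries: the x ↦ −x reflection is a symmetry, so x appears only in even powers.
Against the integer gridlines: the y-axis gridline crossings are at y ∈ {0, 1}; it meets the x-axis at x = 0 (among the integer gridlines).
Matching integer coefficients to the picture gives p.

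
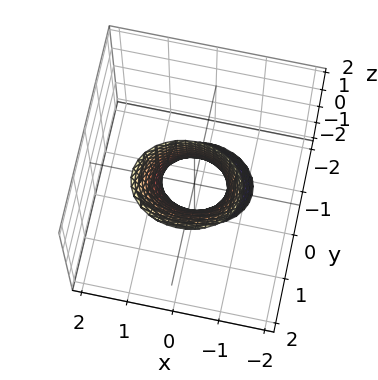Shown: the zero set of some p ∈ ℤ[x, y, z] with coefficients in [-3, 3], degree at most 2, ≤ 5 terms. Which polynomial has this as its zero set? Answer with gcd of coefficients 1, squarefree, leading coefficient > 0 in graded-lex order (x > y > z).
2*x^2 + 3*y^2 - 2*y*z - 1

(a) The degree is 2 — no degree-1 surface has this shape.
(b) Against the integer gridlines: it misses every integer gridline on the z-axis.
(c) Together with the visible shape, these determine p as stated.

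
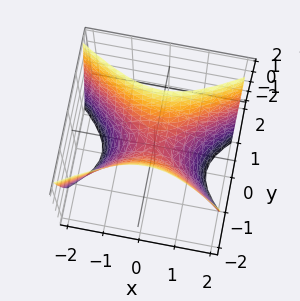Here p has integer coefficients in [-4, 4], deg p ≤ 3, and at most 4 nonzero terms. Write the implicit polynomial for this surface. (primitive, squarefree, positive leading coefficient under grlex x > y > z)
x^2 - 2*y^2 + z

Degree: a hyperbolic paraboloid; a quadric, so deg p = 2.
Symmetries: the y ↦ −y reflection is a symmetry, so y appears only in even powers; mirror symmetry x ↦ −x ⇒ only even powers of x.
Reading off the gridlines: it meets the x-axis at x = 0 (among the integer gridlines); it meets the y-axis at y = 0 (among the integer gridlines); it meets the z-axis at z = 0 (among the integer gridlines).
The integer polynomial consistent with all of this is the stated p.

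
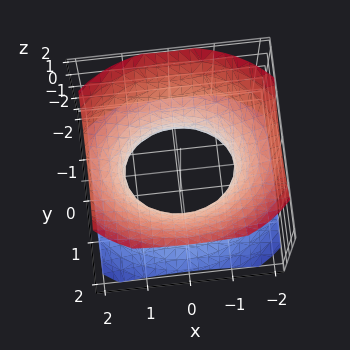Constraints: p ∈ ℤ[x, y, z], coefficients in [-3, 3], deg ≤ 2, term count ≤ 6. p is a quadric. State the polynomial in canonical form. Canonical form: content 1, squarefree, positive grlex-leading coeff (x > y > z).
deg p = 2. One connected sheet with a waist; a quadric.
Symmetries: mirror symmetry z ↦ −z ⇒ only even powers of z; the y ↦ −y reflection is a symmetry, so y appears only in even powers; it's symmetric under x → −x, forcing even powers of x.
From the visible intercepts: among the integer gridlines, it crosses the y-axis at y ∈ {-1, 1}; no z-intercept at any integer in the box.
Putting this together gives p.

2*x^2 + 3*y^2 - 3*z^2 - 3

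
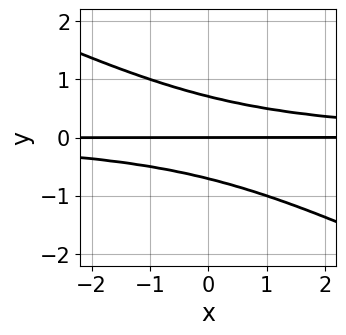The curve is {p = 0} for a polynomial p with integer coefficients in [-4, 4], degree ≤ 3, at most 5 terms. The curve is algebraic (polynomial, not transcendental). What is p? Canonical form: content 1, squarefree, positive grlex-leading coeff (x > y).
x*y^2 + 2*y^3 - y

(a) The degree is 3 — no degree-2 curve has this shape.
(b) From the visible intercepts: one y-axis crossing is at y = 0; the visible x-axis segment lies entirely on the curve.
(c) These observations pin down the coefficients.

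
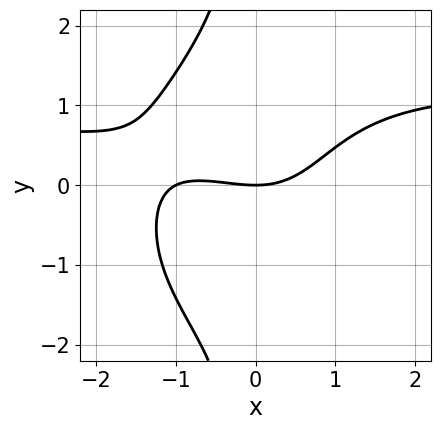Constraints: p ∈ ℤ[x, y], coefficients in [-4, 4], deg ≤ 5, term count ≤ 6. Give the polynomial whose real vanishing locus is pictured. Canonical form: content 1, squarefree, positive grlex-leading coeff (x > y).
The degree is 4 — a generic line meets the curve in up to 4 points.
Observable constraints: one y-axis crossing is at y = 0; among the integer gridlines, it crosses the x-axis at x ∈ {-1, 0}.
Assembling these constraints gives the stated polynomial.

x^3*y + x*y^3 - x^3 - x^2 + 3*y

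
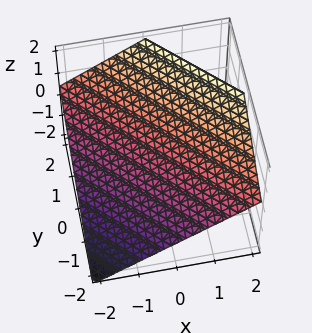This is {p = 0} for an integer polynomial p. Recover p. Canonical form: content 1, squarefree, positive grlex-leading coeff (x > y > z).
2*x + 2*y - 3*z + 2

First, deg p = 1. The surface is flat (a plane).
Then, reading off the gridlines: it meets the x-axis at x = -1 (among the integer gridlines); it meets the y-axis at y = -1 (among the integer gridlines).
Finally, putting this together gives p.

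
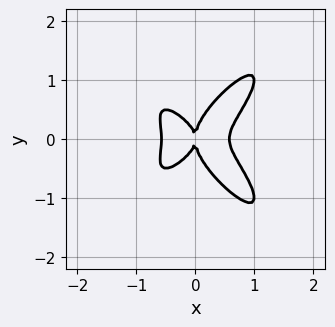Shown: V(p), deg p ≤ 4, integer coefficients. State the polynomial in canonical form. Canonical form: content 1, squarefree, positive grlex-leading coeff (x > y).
(a) Degree: the shape is more complex than any degree-3 curve, so deg p = 4.
(b) Symmetries: mirror symmetry y ↦ −y ⇒ only even powers of y.
(c) Against the integer gridlines: one x-axis crossing is at x = 0; it crosses the y-axis at the gridline y = 0.
(d) Fitting integer coefficients to these (and the overall shape) gives p.

3*x^4 - 3*x^2*y^2 + 2*y^4 - x*y^2 - x^2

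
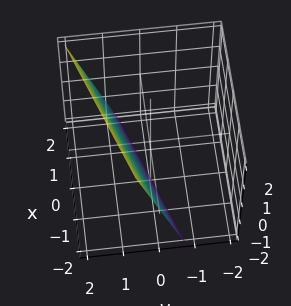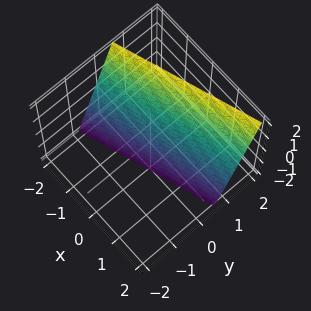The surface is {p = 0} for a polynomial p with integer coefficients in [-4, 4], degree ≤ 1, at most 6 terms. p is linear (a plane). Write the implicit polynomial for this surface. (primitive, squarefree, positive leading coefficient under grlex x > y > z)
1. deg p = 1. The surface is flat (a plane).
2. Observable constraints: it crosses the z-axis at the gridline z = -2; one x-axis crossing is at x = -2.
3. Matching integer coefficients to the picture gives p.

x - 3*y + z + 2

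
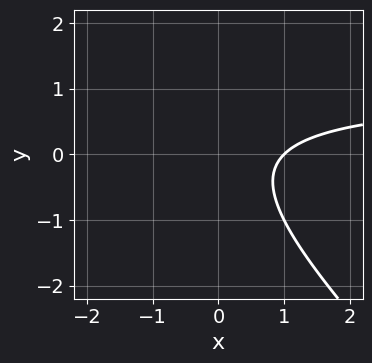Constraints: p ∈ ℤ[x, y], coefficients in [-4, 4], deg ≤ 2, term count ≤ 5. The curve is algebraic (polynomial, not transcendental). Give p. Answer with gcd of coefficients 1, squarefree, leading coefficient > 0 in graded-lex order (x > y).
x*y + y^2 - x + 1

First, deg p = 2.
Next, from the visible intercepts: no y-intercept at any integer in the box; it crosses the x-axis at the gridline x = 1.
Finally, the integer polynomial consistent with all of this is the stated p.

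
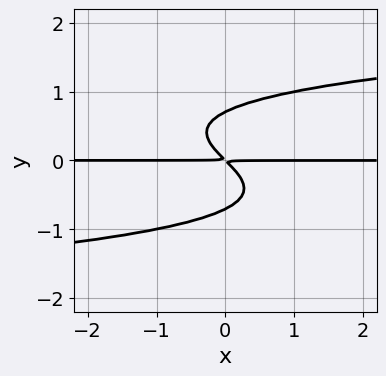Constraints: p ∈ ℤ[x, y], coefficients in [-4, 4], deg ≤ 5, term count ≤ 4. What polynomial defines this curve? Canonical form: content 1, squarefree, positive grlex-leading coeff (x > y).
Degree: a generic line meets the curve in up to 4 points, so deg p = 4.
Reading off the gridlines: every point of the x-axis in the box is on the curve.
Assembling these constraints gives the stated polynomial.

2*y^4 - x*y - y^2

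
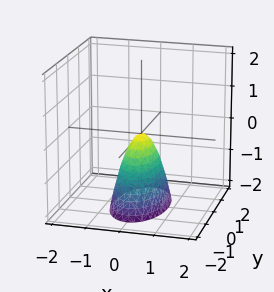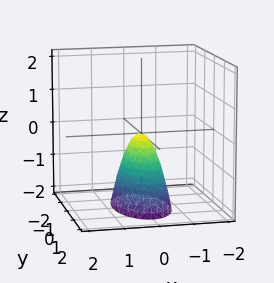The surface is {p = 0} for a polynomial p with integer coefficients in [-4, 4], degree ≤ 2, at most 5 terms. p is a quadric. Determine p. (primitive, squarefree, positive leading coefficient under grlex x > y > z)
3*x^2 + y^2 + z

1. deg p = 2. A single bowl opening along one axis; a quadric.
2. Symmetries: mirror symmetry x ↦ −x ⇒ only even powers of x; mirror symmetry y ↦ −y ⇒ only even powers of y.
3. Reading off the gridlines: it meets the x-axis at x = 0 (among the integer gridlines); it crosses the z-axis at the gridline z = 0; one y-axis crossing is at y = 0.
4. Solving for integer coefficients yields p as stated.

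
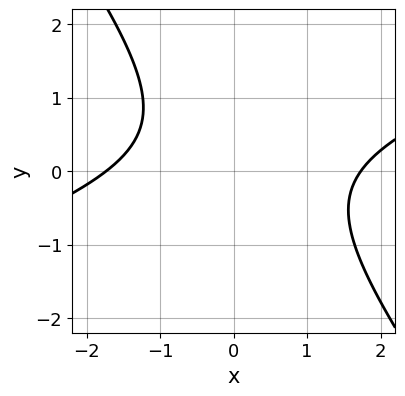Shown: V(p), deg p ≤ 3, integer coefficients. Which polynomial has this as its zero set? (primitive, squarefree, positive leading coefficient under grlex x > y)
(a) deg p = 2.
(b) From the visible intercepts: no y-intercept at any integer in the box.
(c) The integer polynomial consistent with all of this is the stated p.

x^2 - 2*x*y - 2*y^2 + y - 3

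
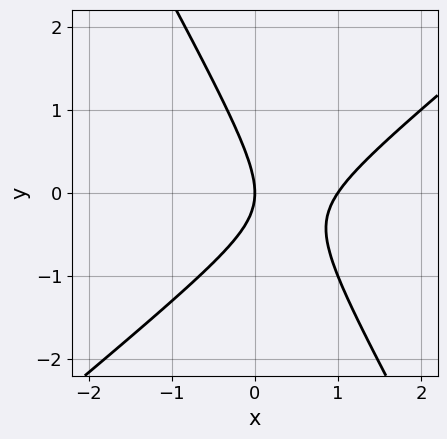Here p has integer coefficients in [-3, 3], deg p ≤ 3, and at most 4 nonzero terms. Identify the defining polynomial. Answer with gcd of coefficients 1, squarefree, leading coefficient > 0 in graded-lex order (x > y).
(a) The degree is 2 — no degree-1 curve has this shape.
(b) From the axis intercepts and sections: it meets the y-axis at y = 0 (among the integer gridlines); the x-axis gridline crossings are at x ∈ {0, 1}.
(c) Matching integer coefficients to the picture gives p.

3*x^2 - 2*x*y - 2*y^2 - 3*x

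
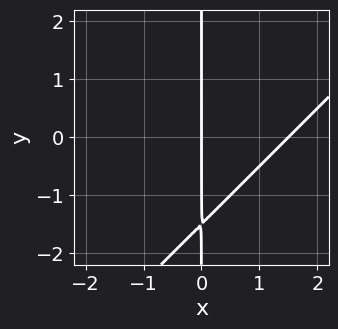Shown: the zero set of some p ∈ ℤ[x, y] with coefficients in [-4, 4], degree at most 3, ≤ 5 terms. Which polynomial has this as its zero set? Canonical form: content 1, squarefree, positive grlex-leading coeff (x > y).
(a) The degree is 2 — the shape is more complex than any degree-1 curve.
(b) From the visible intercepts: every point of the y-axis in the box is on the curve; it meets the x-axis at x = 0 (among the integer gridlines).
(c) These observations pin down the coefficients.

2*x^2 - 2*x*y - 3*x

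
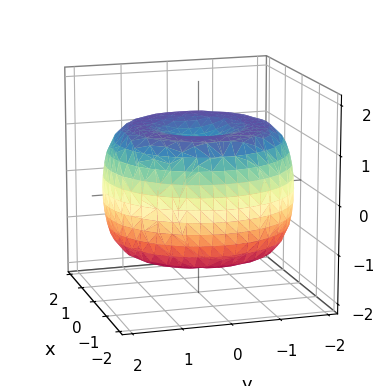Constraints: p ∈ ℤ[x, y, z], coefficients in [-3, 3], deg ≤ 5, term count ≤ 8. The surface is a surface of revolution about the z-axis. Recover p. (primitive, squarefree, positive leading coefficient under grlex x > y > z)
x^4 + 2*x^2*y^2 + y^4 - 3*x^2 - 3*y^2 + 3*z^2 - 3

First, deg p = 4.
Next, symmetries: rotational symmetry about the z-axis ⇒ p depends on x, y only through x² + y².
Then, observable constraints: among the integer gridlines, it crosses the z-axis at z ∈ {-1, 1}; a circular section at z = 1 has radius between 1 and 2.
Finally, together with the visible shape, these determine p as stated.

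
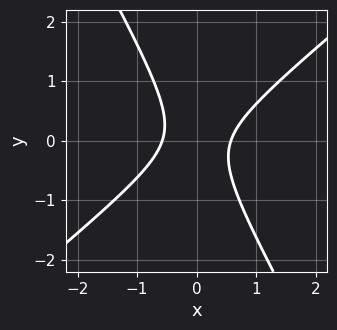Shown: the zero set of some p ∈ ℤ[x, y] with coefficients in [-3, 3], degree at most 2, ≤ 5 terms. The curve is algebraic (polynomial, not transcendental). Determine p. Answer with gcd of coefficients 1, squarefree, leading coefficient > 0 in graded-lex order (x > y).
3*x^2 - 2*x*y - 2*y^2 - 1

(a) The degree is 2 — a generic line meets the curve in up to 2 points.
(b) Observable constraints: the curve avoids every integer y-axis point in the box.
(c) Matching integer coefficients to the picture gives p.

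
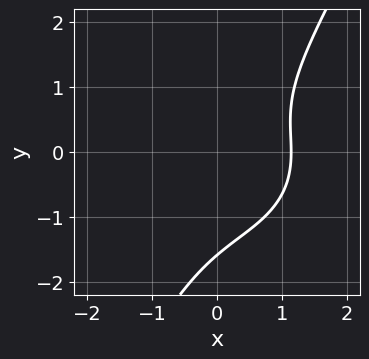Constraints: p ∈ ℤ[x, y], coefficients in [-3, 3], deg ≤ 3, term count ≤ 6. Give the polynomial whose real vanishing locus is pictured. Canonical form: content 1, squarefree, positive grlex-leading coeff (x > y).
(a) Degree: a generic line meets the curve in up to 3 points, so deg p = 3.
(b) The integer polynomial consistent with all of this is the stated p.

2*x^3 + 3*x*y^2 - 2*y^3 - 2*y^2 - 3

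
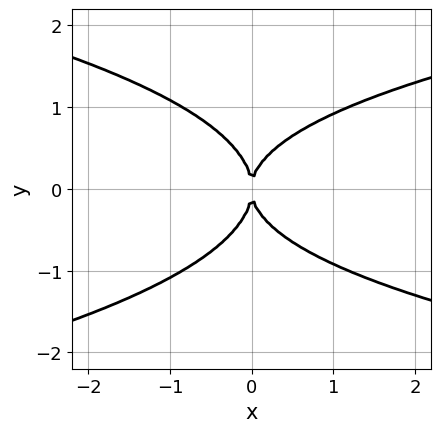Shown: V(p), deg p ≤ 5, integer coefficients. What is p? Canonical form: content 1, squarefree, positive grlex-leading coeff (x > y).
3*y^4 + x*y^2 - 3*x^2

First, degree: no degree-3 curve has this shape, so deg p = 4.
Then, symmetries: mirror symmetry y ↦ −y ⇒ only even powers of y.
Then, from the axis intercepts and sections: one y-axis crossing is at y = 0; it meets the x-axis at x = 0 (among the integer gridlines).
Finally, fitting integer coefficients to these (and the overall shape) gives p.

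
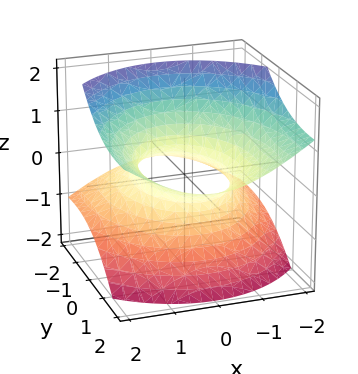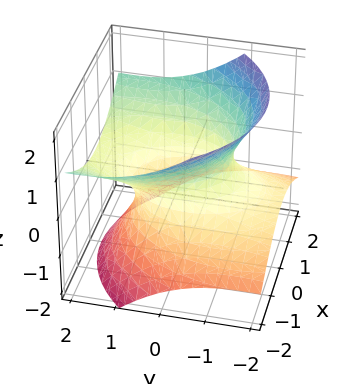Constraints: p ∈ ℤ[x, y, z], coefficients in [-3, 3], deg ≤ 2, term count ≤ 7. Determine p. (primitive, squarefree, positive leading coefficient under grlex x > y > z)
2*x^2 + y^2 - 3*y*z - 3*z^2 - 2

(a) The degree is 2 — a generic line meets the surface in up to 2 points.
(b) Observable constraints: among the integer gridlines, it crosses the x-axis at x ∈ {-1, 1}; no z-intercept at any integer in the box.
(c) These observations pin down the coefficients.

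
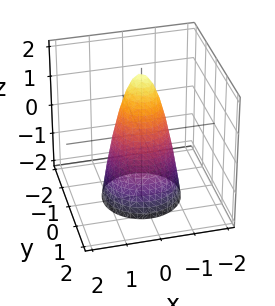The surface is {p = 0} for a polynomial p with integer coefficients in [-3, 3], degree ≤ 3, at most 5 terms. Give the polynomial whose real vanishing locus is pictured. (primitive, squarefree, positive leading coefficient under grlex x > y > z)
3*x^2 + 3*y^2 + z - 2

(a) Degree: the shape is more complex than any degree-1 surface, so deg p = 2.
(b) Symmetries: the z-axis is an axis of rotation, so x and y enter only as x² + y².
(c) Reading off the gridlines: a circular section at z = -1 has radius exactly 1; one z-axis crossing is at z = 2.
(d) Together with the visible shape, these determine p as stated.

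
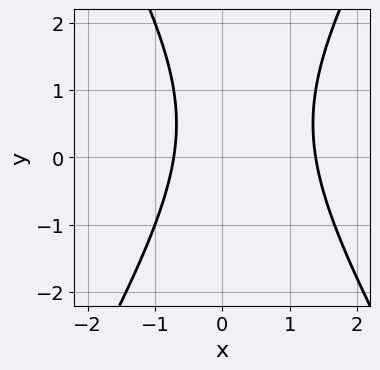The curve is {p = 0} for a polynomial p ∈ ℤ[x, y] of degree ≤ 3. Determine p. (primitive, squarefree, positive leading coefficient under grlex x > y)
3*x^2 - y^2 - 2*x + y - 3

First, degree: no degree-1 curve has this shape, so deg p = 2.
Next, observable constraints: it misses every integer gridline on the y-axis.
Finally, matching integer coefficients to the picture gives p.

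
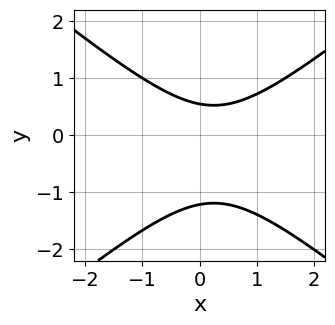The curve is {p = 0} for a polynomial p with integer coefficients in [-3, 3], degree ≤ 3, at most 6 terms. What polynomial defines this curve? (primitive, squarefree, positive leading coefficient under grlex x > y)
1. Degree: no degree-1 curve has this shape, so deg p = 2.
2. Reading off the gridlines: no x-intercept at any integer in the box.
3. Assembling these constraints gives the stated polynomial.

2*x^2 - 3*y^2 - x - 2*y + 2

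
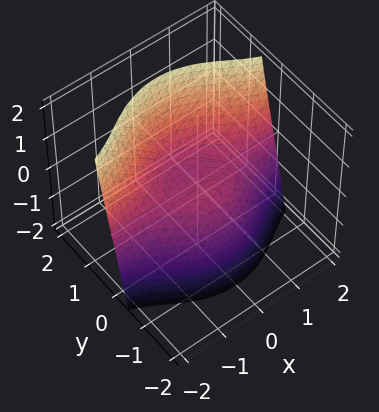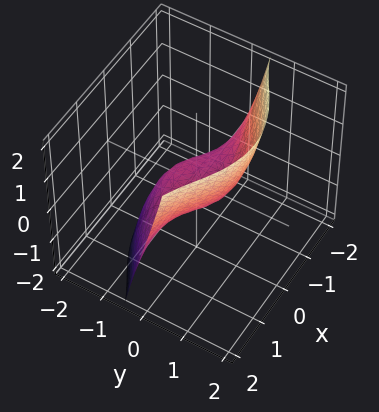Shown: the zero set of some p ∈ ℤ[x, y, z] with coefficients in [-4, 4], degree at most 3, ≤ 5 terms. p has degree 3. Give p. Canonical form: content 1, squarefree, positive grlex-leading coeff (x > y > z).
3*x^2*y + 3*y^3 - y - 3*z

1. deg p = 3. No degree-2 surface has this shape.
2. Observable constraints: it meets the z-axis at z = 0 (among the integer gridlines); the visible x-axis segment lies entirely on the surface.
3. Solving for integer coefficients yields p as stated.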